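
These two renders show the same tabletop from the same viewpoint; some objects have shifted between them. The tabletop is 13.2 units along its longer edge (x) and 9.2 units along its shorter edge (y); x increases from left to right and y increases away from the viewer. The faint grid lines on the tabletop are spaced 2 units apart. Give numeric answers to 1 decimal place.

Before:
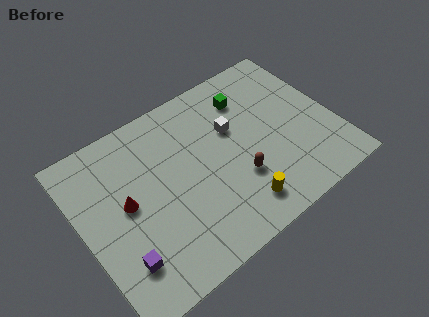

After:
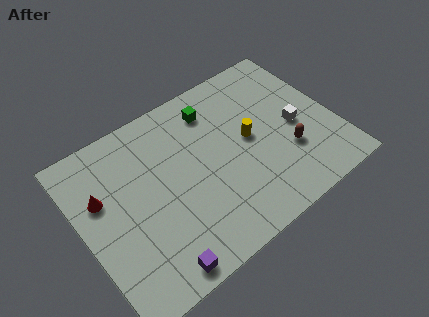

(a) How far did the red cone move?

1.5

The red cone moved from about (2.3, 4.9) to (1.2, 5.9), a distance of √(1.1² + 1.0²) ≈ 1.5.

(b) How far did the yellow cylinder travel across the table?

3.5

The yellow cylinder was near (7.5, 1.6) before and (8.8, 4.8) after, so it travelled √(1.3² + 3.2²) ≈ 3.5 units.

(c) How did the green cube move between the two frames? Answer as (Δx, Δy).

(-1.8, 0.3)

The green cube started near (9.2, 7.1) and ended near (7.4, 7.4).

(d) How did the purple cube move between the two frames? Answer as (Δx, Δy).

(1.5, -1.3)

The purple cube started near (1.5, 2.2) and ended near (3.0, 0.9).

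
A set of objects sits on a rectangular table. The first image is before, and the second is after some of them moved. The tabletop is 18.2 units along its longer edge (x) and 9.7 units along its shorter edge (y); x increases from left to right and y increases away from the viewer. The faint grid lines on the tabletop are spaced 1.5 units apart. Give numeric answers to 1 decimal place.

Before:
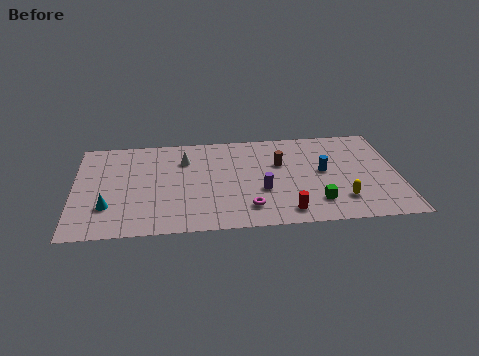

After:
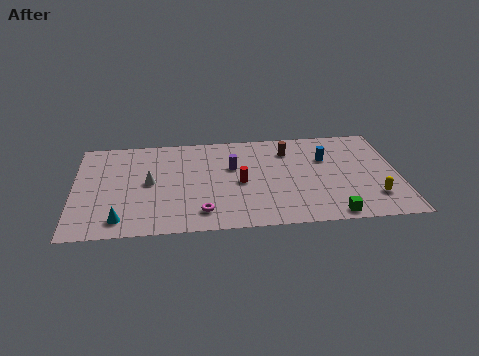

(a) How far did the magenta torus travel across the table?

2.6

The magenta torus moved from about (9.7, 2.0) to (7.1, 1.8), a distance of √(2.6² + 0.2²) ≈ 2.6.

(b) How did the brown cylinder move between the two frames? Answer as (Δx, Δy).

(0.5, 1.3)

The brown cylinder was at about (11.6, 6.2) and moved to about (12.1, 7.5).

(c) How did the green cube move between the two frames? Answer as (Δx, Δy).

(0.8, -1.3)

The green cube started near (13.5, 2.2) and ended near (14.3, 0.9).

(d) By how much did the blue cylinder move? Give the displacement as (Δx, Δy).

(0.2, 1.3)

The blue cylinder started near (14.0, 5.2) and ended near (14.2, 6.5).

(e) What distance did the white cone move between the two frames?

2.9

The white cone moved from about (6.2, 7.1) to (4.2, 5.0), a distance of √(2.0² + 2.1²) ≈ 2.9.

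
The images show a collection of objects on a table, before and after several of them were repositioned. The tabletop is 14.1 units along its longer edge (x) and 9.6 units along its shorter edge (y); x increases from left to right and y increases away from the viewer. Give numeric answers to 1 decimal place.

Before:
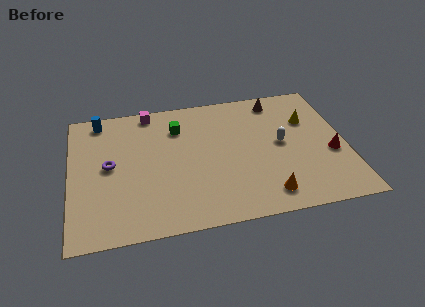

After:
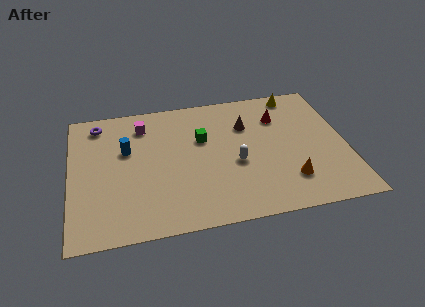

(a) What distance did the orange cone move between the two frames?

1.4

The orange cone moved from about (9.8, 1.5) to (11.0, 2.3), a distance of √(1.2² + 0.8²) ≈ 1.4.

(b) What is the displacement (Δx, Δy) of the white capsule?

(-2.4, -1.0)

The white capsule was at about (10.8, 5.0) and moved to about (8.4, 4.0).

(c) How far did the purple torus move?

3.2

The purple torus was near (2.0, 5.0) before and (1.5, 8.2) after, so it travelled √(0.5² + 3.2²) ≈ 3.2 units.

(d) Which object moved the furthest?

the red cone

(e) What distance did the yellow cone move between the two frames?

2.2

From (12.3, 6.5) to (11.8, 8.6), the yellow cone covered √(0.5² + 2.1²) ≈ 2.2 units.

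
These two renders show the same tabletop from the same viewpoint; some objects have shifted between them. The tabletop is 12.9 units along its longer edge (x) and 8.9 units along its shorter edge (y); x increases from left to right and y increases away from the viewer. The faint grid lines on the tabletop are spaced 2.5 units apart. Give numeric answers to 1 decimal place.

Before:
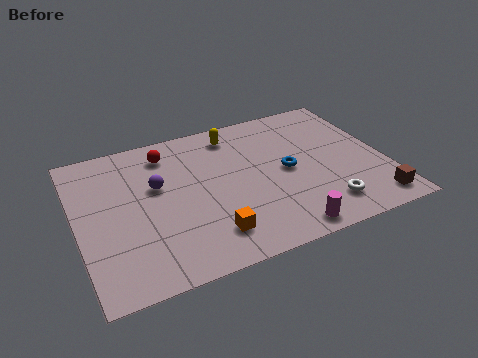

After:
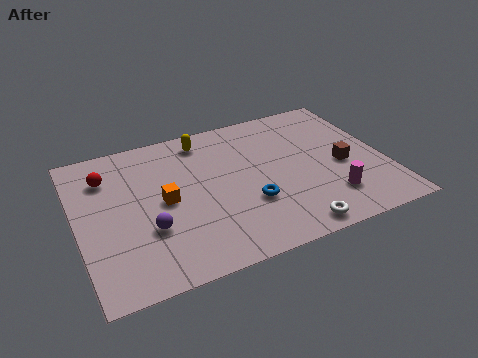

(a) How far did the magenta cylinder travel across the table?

2.4

From (8.2, 0.9) to (10.3, 2.1), the magenta cylinder covered √(2.1² + 1.2²) ≈ 2.4 units.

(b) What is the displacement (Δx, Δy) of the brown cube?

(-0.9, 2.7)

The brown cube was at about (12.0, 1.2) and moved to about (11.1, 3.9).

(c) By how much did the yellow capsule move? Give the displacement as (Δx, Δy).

(-1.3, 0.1)

The yellow capsule started near (6.9, 7.5) and ended near (5.6, 7.6).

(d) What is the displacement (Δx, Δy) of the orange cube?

(-1.6, 2.6)

From the two frames, the orange cube sits at roughly (5.2, 1.8) before and (3.6, 4.4) after.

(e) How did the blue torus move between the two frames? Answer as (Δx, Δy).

(-1.8, -1.4)

From the two frames, the blue torus sits at roughly (8.8, 4.4) before and (7.0, 3.0) after.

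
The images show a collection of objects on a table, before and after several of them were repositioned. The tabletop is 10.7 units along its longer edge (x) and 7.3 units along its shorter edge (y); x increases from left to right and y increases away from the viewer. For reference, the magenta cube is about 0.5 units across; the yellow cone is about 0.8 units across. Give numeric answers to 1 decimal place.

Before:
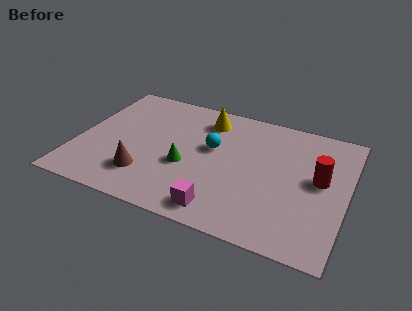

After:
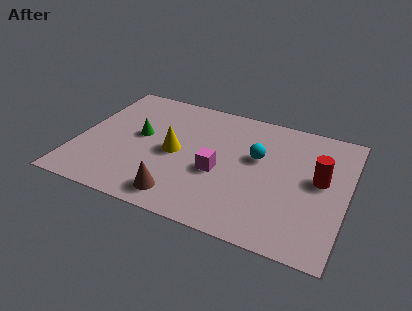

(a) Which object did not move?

the red cylinder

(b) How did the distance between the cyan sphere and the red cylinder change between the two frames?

-1.8

They were about 4.3 units apart before and 2.5 after — 1.8 units closer together.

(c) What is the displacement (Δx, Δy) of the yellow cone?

(-1.0, -2.4)

The yellow cone was at about (4.9, 5.9) and moved to about (3.9, 3.5).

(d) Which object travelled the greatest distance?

the yellow cone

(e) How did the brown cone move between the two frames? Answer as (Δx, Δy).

(1.5, -0.7)

The brown cone was at about (2.9, 1.8) and moved to about (4.4, 1.1).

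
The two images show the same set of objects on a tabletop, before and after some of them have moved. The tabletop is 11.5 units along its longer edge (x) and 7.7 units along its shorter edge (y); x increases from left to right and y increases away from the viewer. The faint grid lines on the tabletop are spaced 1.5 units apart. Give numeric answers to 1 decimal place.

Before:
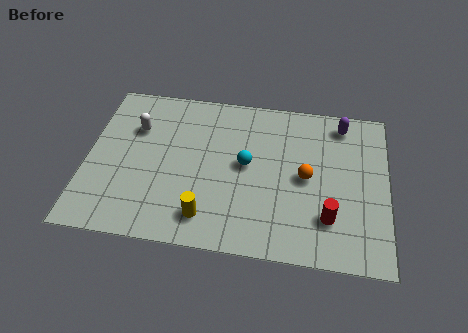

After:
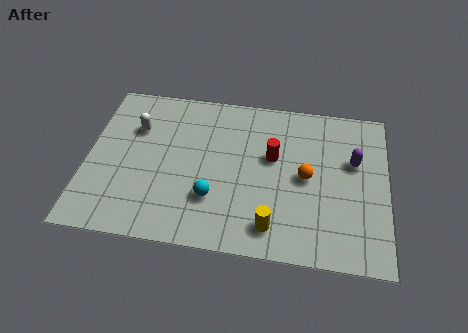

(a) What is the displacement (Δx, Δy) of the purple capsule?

(0.5, -1.8)

The purple capsule was at about (9.7, 6.6) and moved to about (10.2, 4.8).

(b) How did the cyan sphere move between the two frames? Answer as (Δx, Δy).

(-1.2, -1.8)

The cyan sphere was at about (6.1, 4.1) and moved to about (4.9, 2.3).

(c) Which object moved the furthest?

the red cylinder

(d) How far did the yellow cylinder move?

2.5

The yellow cylinder moved from about (4.7, 1.4) to (7.2, 1.3), a distance of √(2.5² + 0.1²) ≈ 2.5.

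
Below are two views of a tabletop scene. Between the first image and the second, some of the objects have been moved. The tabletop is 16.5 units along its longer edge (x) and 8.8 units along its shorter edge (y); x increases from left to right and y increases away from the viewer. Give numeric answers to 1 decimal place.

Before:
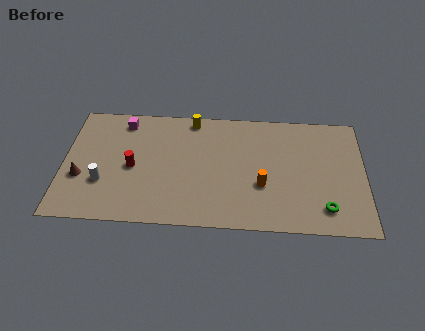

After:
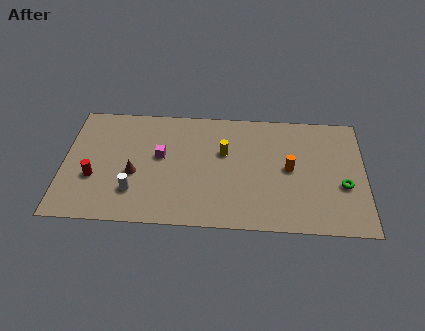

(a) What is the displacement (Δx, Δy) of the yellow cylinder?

(1.8, -2.4)

The yellow cylinder was at about (7.0, 7.9) and moved to about (8.8, 5.5).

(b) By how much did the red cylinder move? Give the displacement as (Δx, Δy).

(-2.1, -0.9)

The red cylinder was at about (3.8, 4.1) and moved to about (1.7, 3.2).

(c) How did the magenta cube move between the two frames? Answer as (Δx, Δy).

(2.1, -2.5)

The magenta cube was at about (3.2, 7.5) and moved to about (5.3, 5.0).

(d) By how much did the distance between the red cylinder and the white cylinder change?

+0.4

They were about 2.0 units apart before and 2.4 after — 0.4 units further apart.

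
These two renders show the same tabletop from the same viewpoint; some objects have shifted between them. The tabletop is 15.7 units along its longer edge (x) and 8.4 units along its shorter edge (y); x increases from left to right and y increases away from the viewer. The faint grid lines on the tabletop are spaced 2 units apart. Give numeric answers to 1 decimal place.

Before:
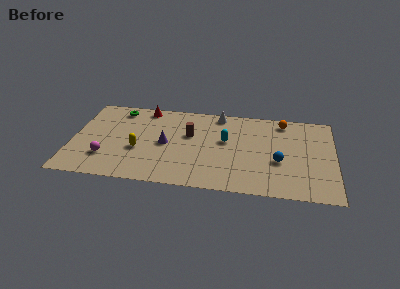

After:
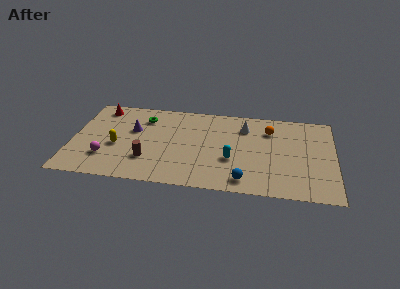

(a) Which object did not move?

the magenta sphere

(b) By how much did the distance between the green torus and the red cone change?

+1.2

They were about 1.6 units apart before and 2.8 after — 1.2 units further apart.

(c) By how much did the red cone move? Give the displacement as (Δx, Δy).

(-2.7, -0.3)

The red cone was at about (4.2, 7.5) and moved to about (1.5, 7.2).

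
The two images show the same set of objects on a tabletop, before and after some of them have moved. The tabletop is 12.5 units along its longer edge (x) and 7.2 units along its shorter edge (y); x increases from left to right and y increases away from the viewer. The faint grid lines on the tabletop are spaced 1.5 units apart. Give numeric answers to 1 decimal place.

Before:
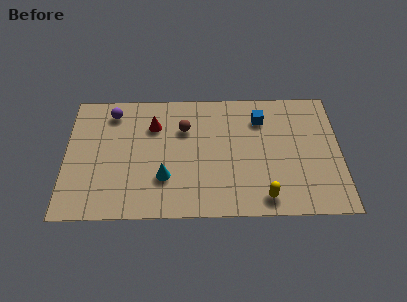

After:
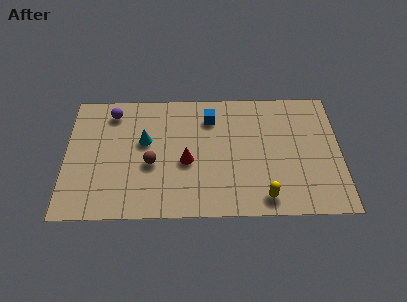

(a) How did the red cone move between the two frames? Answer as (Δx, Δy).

(1.5, -2.1)

The red cone started near (4.0, 5.2) and ended near (5.5, 3.1).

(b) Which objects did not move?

the yellow capsule and the purple sphere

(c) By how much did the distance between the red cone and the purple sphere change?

+2.4

Before: roughly 2.1 units apart; after: 4.5. That's 2.4 units further apart.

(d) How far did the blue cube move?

2.3

From (8.9, 5.5) to (6.6, 5.6), the blue cube covered √(2.3² + 0.1²) ≈ 2.3 units.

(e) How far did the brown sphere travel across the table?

2.5

The brown sphere moved from about (5.4, 5.0) to (3.9, 3.0), a distance of √(1.5² + 2.0²) ≈ 2.5.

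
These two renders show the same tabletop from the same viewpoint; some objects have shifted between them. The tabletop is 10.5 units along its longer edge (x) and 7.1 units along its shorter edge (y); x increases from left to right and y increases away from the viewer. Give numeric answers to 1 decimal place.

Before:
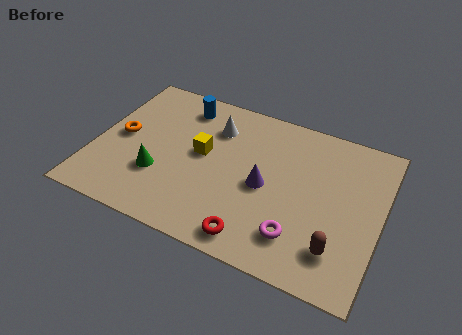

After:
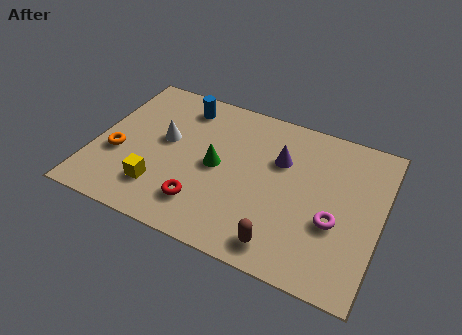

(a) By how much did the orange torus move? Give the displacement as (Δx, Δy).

(0.0, -0.9)

The orange torus was at about (0.9, 3.6) and moved to about (0.9, 2.7).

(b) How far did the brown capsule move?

2.0

From (9.1, 1.6) to (7.2, 1.0), the brown capsule covered √(1.9² + 0.6²) ≈ 2.0 units.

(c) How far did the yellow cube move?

2.6

The yellow cube moved from about (3.9, 3.9) to (2.6, 1.7), a distance of √(1.3² + 2.2²) ≈ 2.6.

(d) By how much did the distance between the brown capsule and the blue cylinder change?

-1.0

The distance was about 7.5 in the first image and 6.5 in the second, so they moved 1.0 units closer together.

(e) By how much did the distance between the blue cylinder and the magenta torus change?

+0.4

Before: roughly 6.4 units apart; after: 6.8. That's 0.4 units further apart.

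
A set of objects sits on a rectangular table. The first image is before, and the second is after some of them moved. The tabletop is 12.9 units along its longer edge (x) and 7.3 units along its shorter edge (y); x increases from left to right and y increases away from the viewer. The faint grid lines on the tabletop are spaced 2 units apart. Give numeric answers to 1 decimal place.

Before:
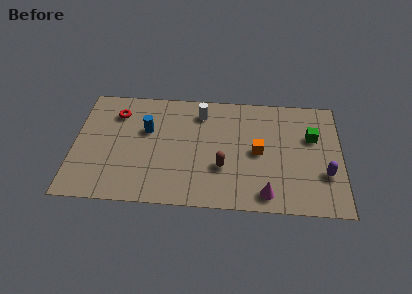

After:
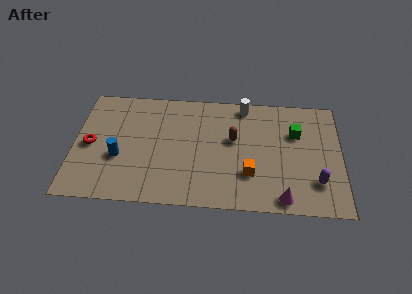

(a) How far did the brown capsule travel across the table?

1.9

The brown capsule moved from about (7.2, 2.5) to (7.7, 4.3), a distance of √(0.5² + 1.8²) ≈ 1.9.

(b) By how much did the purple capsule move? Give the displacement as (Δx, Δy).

(-0.4, -0.5)

The purple capsule started near (12.1, 2.4) and ended near (11.7, 1.9).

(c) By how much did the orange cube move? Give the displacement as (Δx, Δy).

(-0.4, -1.4)

The orange cube started near (8.9, 3.6) and ended near (8.5, 2.2).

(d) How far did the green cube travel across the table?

0.8

The green cube was near (11.5, 4.7) before and (10.7, 4.9) after, so it travelled √(0.8² + 0.2²) ≈ 0.8 units.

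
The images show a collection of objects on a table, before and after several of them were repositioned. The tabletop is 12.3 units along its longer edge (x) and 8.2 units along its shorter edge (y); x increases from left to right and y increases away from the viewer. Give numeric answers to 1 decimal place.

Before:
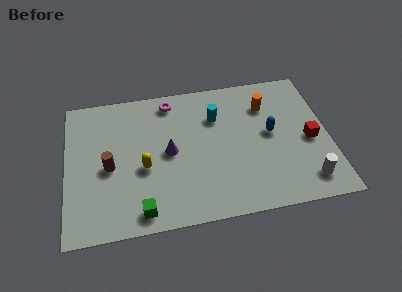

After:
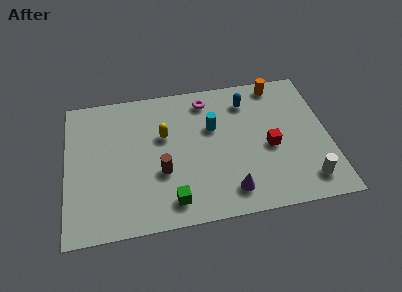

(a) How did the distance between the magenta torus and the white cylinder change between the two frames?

-1.3

They were about 8.3 units apart before and 7.0 after — 1.3 units closer together.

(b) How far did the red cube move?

1.9

From (11.4, 3.7) to (9.5, 3.6), the red cube covered √(1.9² + 0.1²) ≈ 1.9 units.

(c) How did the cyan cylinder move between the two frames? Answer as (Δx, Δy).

(-0.2, -0.6)

The cyan cylinder started near (7.1, 5.8) and ended near (6.9, 5.2).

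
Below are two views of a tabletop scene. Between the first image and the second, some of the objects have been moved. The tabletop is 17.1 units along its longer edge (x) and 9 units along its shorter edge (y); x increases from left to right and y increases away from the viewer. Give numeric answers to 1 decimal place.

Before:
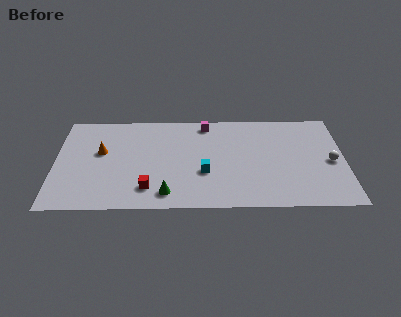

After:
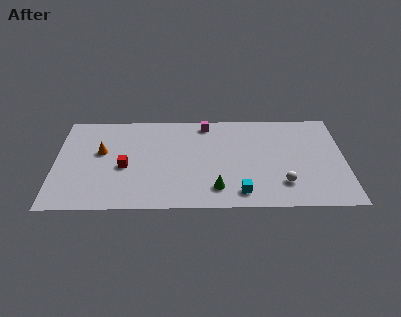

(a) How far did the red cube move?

2.4

The red cube moved from about (5.5, 1.9) to (4.1, 3.9), a distance of √(1.4² + 2.0²) ≈ 2.4.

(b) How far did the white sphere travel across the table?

3.5

The white sphere moved from about (16.3, 4.2) to (13.4, 2.2), a distance of √(2.9² + 2.0²) ≈ 3.5.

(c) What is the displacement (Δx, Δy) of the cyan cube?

(2.1, -1.9)

From the two frames, the cyan cube sits at roughly (8.8, 3.3) before and (10.9, 1.4) after.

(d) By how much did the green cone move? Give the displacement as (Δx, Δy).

(2.9, 0.4)

The green cone was at about (6.6, 1.4) and moved to about (9.5, 1.8).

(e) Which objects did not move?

the magenta cube and the orange cone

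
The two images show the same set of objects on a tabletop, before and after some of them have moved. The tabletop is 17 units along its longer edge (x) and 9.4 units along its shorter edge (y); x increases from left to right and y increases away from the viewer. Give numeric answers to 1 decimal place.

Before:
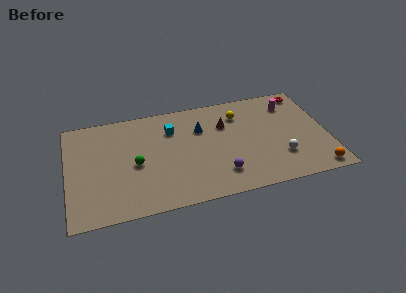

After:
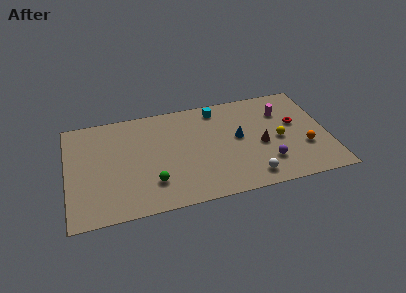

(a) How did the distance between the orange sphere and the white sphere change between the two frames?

+1.3

Before: roughly 2.8 units apart; after: 4.1. That's 1.3 units further apart.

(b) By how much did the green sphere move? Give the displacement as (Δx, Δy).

(1.0, -1.9)

The green sphere was at about (4.4, 4.3) and moved to about (5.4, 2.4).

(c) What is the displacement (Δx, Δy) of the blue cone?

(2.4, -1.4)

The blue cone was at about (8.8, 6.5) and moved to about (11.2, 5.1).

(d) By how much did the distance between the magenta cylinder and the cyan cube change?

-3.5

Before: roughly 7.9 units apart; after: 4.4. That's 3.5 units closer together.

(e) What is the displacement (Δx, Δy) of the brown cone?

(2.2, -2.4)

The brown cone was at about (10.4, 6.5) and moved to about (12.6, 4.1).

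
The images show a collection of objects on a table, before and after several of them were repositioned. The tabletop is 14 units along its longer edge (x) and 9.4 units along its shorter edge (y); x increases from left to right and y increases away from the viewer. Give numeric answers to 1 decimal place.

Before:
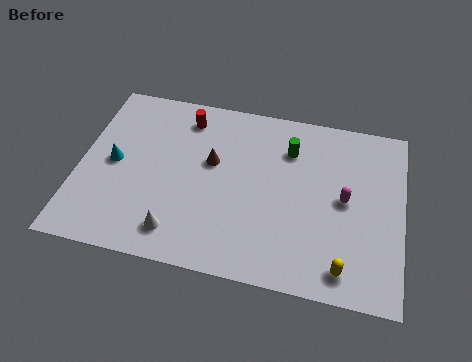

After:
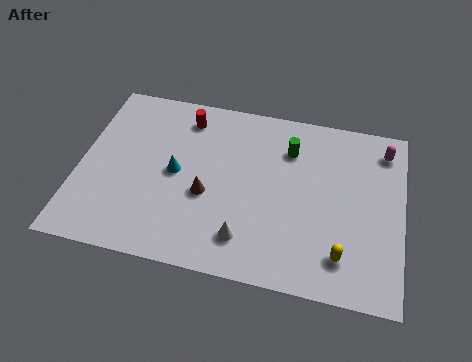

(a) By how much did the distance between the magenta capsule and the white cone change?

+0.5

Before: roughly 7.7 units apart; after: 8.2. That's 0.5 units further apart.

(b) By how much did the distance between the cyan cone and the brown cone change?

-2.6

They were about 4.3 units apart before and 1.7 after — 2.6 units closer together.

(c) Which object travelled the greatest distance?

the magenta capsule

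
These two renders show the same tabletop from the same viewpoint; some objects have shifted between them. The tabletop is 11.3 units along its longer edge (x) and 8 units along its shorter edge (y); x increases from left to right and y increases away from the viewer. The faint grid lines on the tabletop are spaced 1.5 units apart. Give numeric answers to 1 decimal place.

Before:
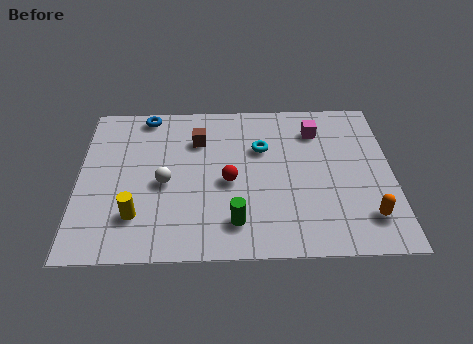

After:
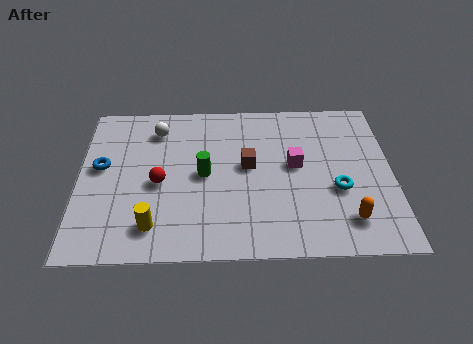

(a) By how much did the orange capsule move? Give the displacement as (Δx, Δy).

(-0.7, -0.1)

The orange capsule was at about (10.3, 1.7) and moved to about (9.6, 1.6).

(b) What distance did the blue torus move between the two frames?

3.1

The blue torus moved from about (2.4, 7.2) to (0.8, 4.5), a distance of √(1.6² + 2.7²) ≈ 3.1.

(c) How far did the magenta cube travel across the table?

2.0

The magenta cube was near (8.6, 6.2) before and (7.8, 4.4) after, so it travelled √(0.8² + 1.8²) ≈ 2.0 units.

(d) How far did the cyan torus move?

3.5

From (6.6, 5.3) to (9.3, 3.1), the cyan torus covered √(2.7² + 2.2²) ≈ 3.5 units.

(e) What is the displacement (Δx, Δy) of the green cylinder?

(-1.1, 2.4)

The green cylinder was at about (5.6, 1.6) and moved to about (4.5, 4.0).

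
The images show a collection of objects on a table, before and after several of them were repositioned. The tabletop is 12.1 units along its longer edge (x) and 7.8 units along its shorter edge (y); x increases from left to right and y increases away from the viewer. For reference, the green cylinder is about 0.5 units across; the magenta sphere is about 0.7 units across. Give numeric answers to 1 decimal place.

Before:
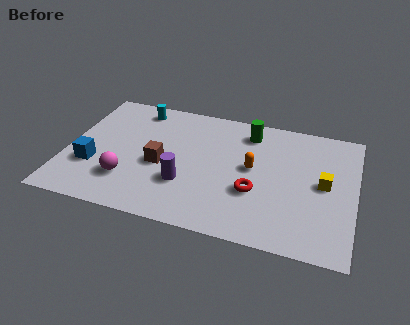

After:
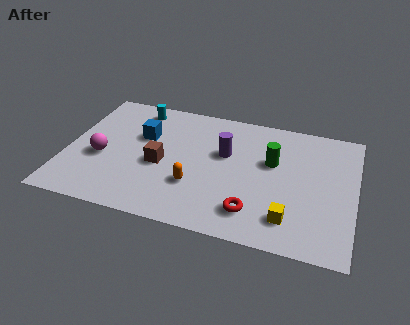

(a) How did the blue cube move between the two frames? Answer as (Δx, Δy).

(1.9, 2.4)

The blue cube was at about (1.2, 2.6) and moved to about (3.1, 5.0).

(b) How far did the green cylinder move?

1.9

The green cylinder moved from about (7.5, 6.4) to (8.6, 4.8), a distance of √(1.1² + 1.6²) ≈ 1.9.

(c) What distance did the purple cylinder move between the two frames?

2.7

The purple cylinder was near (5.1, 2.5) before and (6.6, 4.8) after, so it travelled √(1.5² + 2.3²) ≈ 2.7 units.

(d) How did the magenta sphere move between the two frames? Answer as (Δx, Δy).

(-1.2, 1.1)

From the two frames, the magenta sphere sits at roughly (2.7, 2.1) before and (1.5, 3.2) after.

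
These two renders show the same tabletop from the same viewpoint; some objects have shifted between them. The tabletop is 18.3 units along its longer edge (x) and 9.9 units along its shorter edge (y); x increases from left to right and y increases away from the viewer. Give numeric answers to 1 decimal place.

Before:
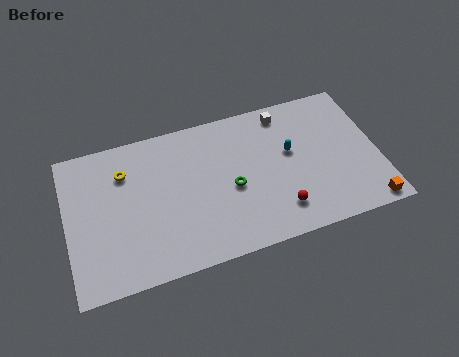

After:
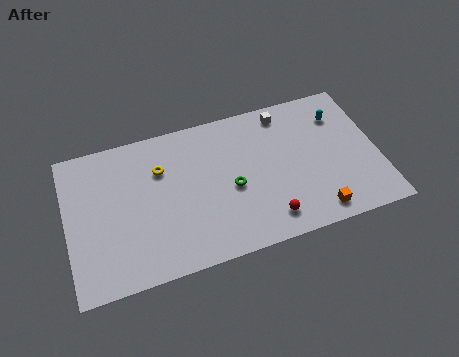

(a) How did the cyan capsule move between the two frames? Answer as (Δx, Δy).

(3.1, 1.7)

The cyan capsule was at about (13.2, 5.8) and moved to about (16.3, 7.5).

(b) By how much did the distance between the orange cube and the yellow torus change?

-4.9

Before: roughly 15.2 units apart; after: 10.3. That's 4.9 units closer together.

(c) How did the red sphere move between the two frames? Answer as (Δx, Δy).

(-0.7, -0.4)

The red sphere started near (12.2, 2.1) and ended near (11.5, 1.7).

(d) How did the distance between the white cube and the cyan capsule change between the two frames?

+0.6

The distance was about 2.8 in the first image and 3.4 in the second, so they moved 0.6 units further apart.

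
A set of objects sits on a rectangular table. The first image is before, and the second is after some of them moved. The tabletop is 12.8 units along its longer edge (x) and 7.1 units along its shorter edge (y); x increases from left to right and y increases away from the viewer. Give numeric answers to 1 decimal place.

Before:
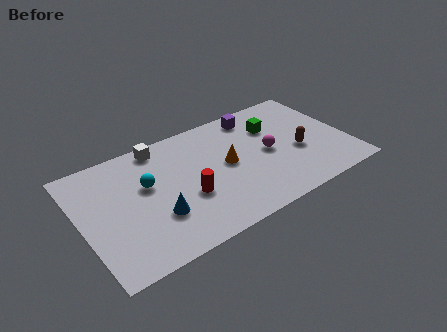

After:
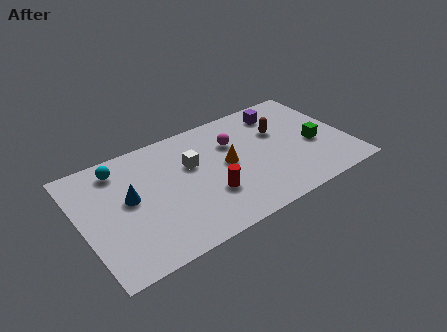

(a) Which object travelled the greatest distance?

the green cube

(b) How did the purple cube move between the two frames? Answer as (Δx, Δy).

(1.2, -0.3)

The purple cube started near (8.8, 6.1) and ended near (10.0, 5.8).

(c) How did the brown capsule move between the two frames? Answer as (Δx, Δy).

(-0.7, 1.7)

The brown capsule started near (10.4, 2.9) and ended near (9.7, 4.6).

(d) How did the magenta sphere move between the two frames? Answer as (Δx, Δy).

(-1.5, 1.4)

From the two frames, the magenta sphere sits at roughly (9.0, 3.5) before and (7.5, 4.9) after.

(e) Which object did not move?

the orange cone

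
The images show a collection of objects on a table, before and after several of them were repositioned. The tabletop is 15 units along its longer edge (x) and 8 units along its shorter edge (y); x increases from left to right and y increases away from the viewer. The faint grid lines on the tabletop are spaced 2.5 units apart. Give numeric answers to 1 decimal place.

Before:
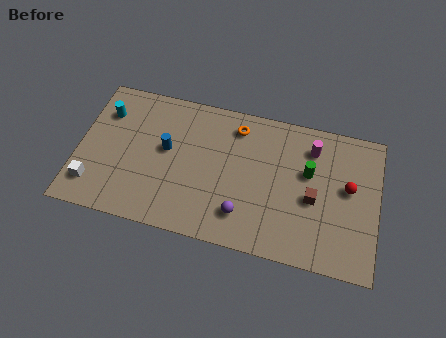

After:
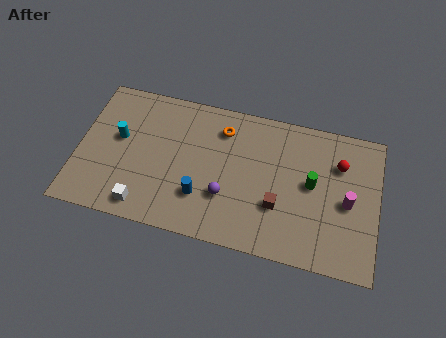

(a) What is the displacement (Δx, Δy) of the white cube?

(2.6, -0.6)

From the two frames, the white cube sits at roughly (0.9, 1.7) before and (3.5, 1.1) after.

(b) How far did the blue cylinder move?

2.9

From (4.4, 4.5) to (6.3, 2.3), the blue cylinder covered √(1.9² + 2.2²) ≈ 2.9 units.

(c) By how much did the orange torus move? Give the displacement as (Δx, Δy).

(-0.7, -0.3)

The orange torus started near (7.8, 6.6) and ended near (7.1, 6.3).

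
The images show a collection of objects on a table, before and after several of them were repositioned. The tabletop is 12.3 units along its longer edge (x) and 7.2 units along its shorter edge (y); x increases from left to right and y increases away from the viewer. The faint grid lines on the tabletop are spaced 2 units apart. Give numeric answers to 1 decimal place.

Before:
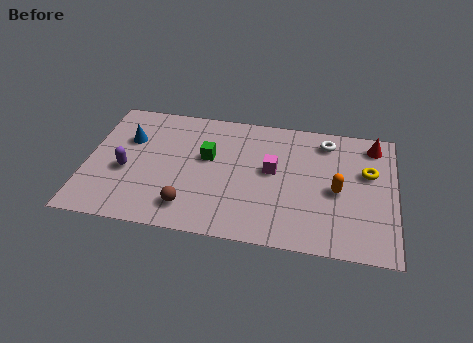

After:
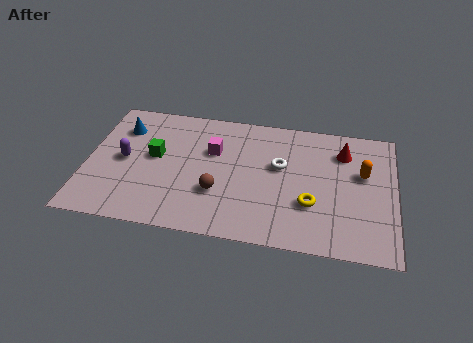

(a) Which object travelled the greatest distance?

the yellow torus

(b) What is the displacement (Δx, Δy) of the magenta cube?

(-2.4, 0.7)

From the two frames, the magenta cube sits at roughly (7.4, 4.0) before and (5.0, 4.7) after.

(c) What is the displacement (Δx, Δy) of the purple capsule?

(-0.1, 0.6)

The purple capsule was at about (1.6, 3.0) and moved to about (1.5, 3.6).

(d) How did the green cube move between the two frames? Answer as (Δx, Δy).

(-2.1, -0.3)

The green cube was at about (4.8, 4.3) and moved to about (2.7, 4.0).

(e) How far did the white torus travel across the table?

2.5

The white torus moved from about (9.5, 6.0) to (7.7, 4.3), a distance of √(1.8² + 1.7²) ≈ 2.5.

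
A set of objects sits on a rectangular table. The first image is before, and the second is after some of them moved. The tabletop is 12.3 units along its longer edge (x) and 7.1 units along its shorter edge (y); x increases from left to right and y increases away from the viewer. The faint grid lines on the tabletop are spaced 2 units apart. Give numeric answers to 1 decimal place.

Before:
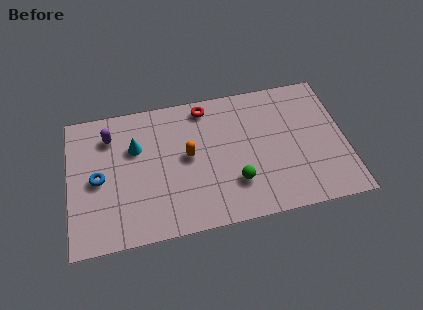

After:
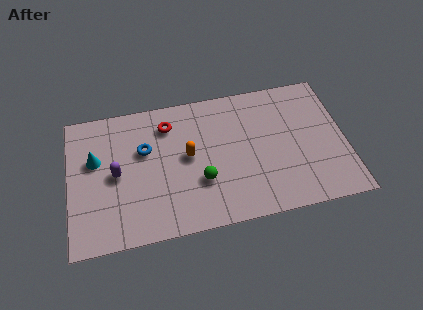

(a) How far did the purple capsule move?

2.0

The purple capsule moved from about (1.9, 5.5) to (2.1, 3.5), a distance of √(0.2² + 2.0²) ≈ 2.0.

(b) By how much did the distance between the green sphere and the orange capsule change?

-1.2

Before: roughly 2.7 units apart; after: 1.5. That's 1.2 units closer together.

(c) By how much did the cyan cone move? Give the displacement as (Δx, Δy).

(-1.8, -0.3)

From the two frames, the cyan cone sits at roughly (3.0, 4.7) before and (1.2, 4.4) after.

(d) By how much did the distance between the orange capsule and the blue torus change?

-2.0

They were about 4.0 units apart before and 2.0 after — 2.0 units closer together.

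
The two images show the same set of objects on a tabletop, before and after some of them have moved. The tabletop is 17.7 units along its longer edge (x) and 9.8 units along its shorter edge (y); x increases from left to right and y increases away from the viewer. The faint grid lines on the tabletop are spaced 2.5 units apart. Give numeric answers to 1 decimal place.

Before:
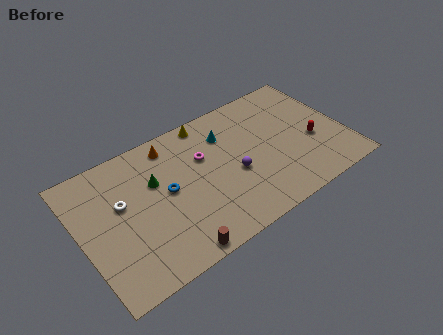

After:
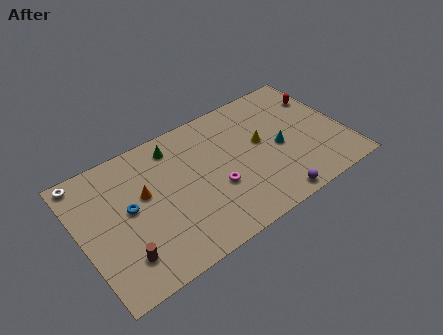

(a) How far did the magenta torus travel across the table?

2.7

The magenta torus moved from about (8.4, 6.4) to (8.8, 3.7), a distance of √(0.4² + 2.7²) ≈ 2.7.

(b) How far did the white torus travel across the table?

3.6

The white torus moved from about (2.8, 5.9) to (0.8, 8.9), a distance of √(2.0² + 3.0²) ≈ 3.6.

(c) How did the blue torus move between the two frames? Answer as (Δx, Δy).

(-2.5, 0.1)

The blue torus started near (5.7, 5.2) and ended near (3.2, 5.3).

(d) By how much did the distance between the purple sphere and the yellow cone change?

-0.3

Before: roughly 4.9 units apart; after: 4.6. That's 0.3 units closer together.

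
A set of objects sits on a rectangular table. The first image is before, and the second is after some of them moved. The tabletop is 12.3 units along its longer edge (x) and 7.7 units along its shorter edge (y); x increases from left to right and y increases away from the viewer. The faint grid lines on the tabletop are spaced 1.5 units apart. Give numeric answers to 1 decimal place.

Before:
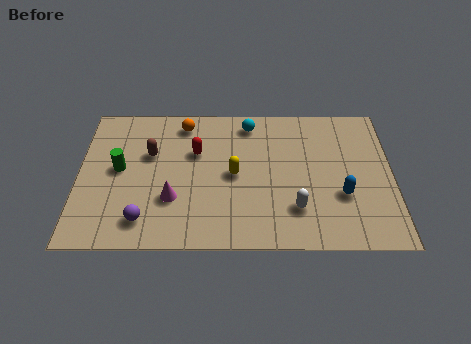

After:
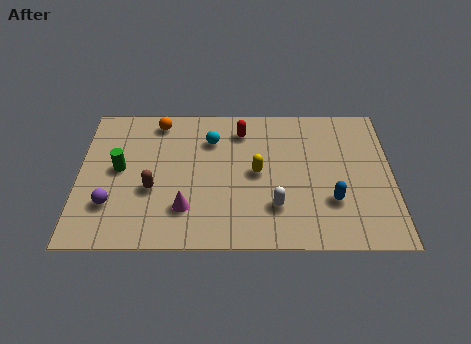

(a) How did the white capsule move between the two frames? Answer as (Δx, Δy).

(-0.8, 0.1)

The white capsule started near (8.5, 2.0) and ended near (7.7, 2.1).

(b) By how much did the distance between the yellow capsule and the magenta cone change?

+0.7

They were about 2.7 units apart before and 3.4 after — 0.7 units further apart.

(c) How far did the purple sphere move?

1.5

The purple sphere was near (2.6, 1.4) before and (1.3, 2.2) after, so it travelled √(1.3² + 0.8²) ≈ 1.5 units.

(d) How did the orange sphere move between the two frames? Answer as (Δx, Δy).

(-1.0, 0.1)

The orange sphere started near (4.1, 6.6) and ended near (3.1, 6.7).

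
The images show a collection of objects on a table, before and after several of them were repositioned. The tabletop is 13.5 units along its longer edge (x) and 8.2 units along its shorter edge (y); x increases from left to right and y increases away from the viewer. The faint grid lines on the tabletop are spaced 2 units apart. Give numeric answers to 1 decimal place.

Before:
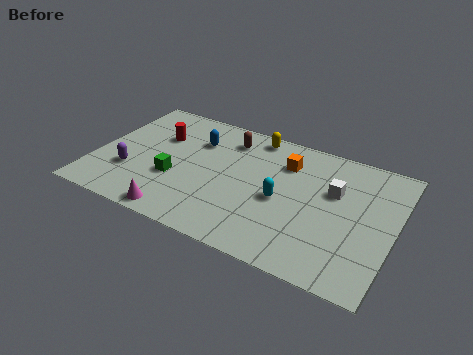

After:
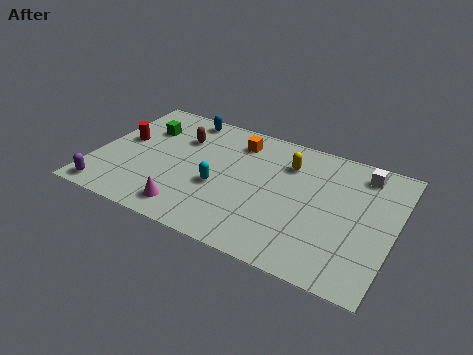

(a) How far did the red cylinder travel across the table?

1.7

The red cylinder moved from about (2.6, 5.5) to (1.1, 4.6), a distance of √(1.5² + 0.9²) ≈ 1.7.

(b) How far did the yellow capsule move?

2.1

The yellow capsule was near (6.8, 7.3) before and (8.5, 6.1) after, so it travelled √(1.7² + 1.2²) ≈ 2.1 units.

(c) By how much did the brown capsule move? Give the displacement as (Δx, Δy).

(-2.1, -0.8)

The brown capsule started near (5.7, 6.6) and ended near (3.6, 5.8).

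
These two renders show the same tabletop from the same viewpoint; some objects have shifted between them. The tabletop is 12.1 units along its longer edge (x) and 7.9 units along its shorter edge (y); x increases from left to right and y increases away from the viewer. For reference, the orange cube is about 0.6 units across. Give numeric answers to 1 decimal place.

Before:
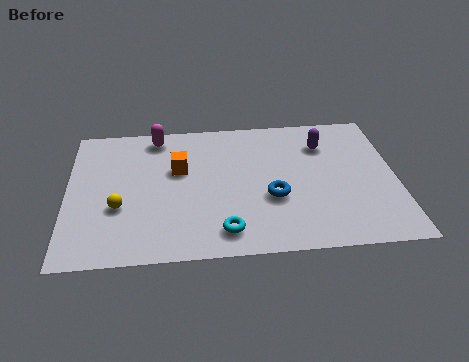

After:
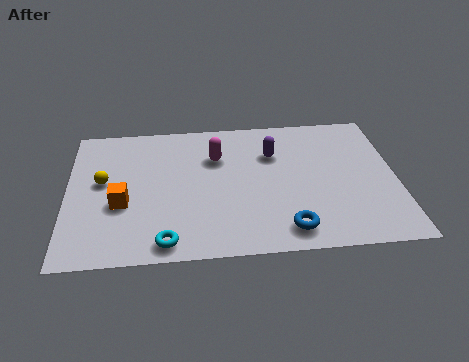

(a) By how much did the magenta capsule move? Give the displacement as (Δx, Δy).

(2.2, -1.4)

From the two frames, the magenta capsule sits at roughly (3.3, 6.9) before and (5.5, 5.5) after.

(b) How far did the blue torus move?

1.9

The blue torus moved from about (7.5, 3.0) to (8.0, 1.2), a distance of √(0.5² + 1.8²) ≈ 1.9.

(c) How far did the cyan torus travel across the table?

2.1

The cyan torus was near (5.7, 1.3) before and (3.6, 0.9) after, so it travelled √(2.1² + 0.4²) ≈ 2.1 units.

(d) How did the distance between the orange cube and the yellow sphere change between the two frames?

-1.5

They were about 3.0 units apart before and 1.5 after — 1.5 units closer together.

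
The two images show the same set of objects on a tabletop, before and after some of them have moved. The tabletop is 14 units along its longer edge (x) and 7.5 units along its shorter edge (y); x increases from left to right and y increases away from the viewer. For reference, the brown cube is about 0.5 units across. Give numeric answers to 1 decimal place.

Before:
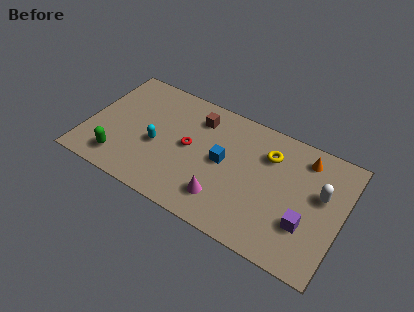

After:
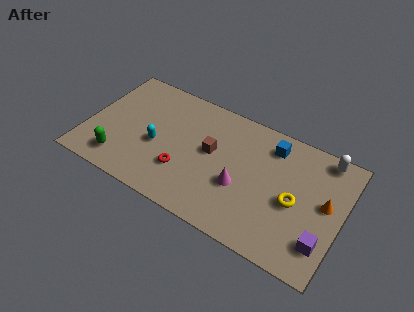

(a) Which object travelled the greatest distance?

the blue cube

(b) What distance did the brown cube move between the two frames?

2.0

From (5.8, 5.9) to (6.8, 4.2), the brown cube covered √(1.0² + 1.7²) ≈ 2.0 units.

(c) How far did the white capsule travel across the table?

2.2

From (12.8, 4.5) to (12.7, 6.7), the white capsule covered √(0.1² + 2.2²) ≈ 2.2 units.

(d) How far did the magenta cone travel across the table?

1.4

From (7.8, 1.7) to (8.6, 2.9), the magenta cone covered √(0.8² + 1.2²) ≈ 1.4 units.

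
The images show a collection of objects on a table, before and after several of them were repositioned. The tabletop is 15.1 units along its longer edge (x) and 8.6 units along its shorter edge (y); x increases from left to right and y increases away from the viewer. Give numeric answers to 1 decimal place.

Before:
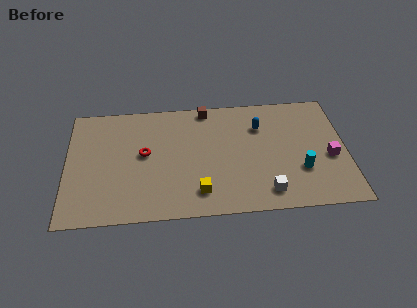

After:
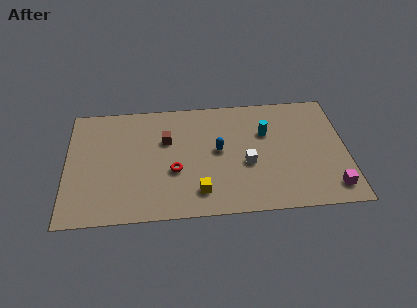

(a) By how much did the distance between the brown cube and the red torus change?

-2.3

Before: roughly 4.6 units apart; after: 2.3. That's 2.3 units closer together.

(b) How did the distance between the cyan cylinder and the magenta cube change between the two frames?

+3.7

The distance was about 1.8 in the first image and 5.5 in the second, so they moved 3.7 units further apart.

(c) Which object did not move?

the yellow cube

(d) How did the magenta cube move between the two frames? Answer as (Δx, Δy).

(0.0, -2.2)

The magenta cube started near (14.2, 3.6) and ended near (14.2, 1.4).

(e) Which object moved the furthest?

the cyan cylinder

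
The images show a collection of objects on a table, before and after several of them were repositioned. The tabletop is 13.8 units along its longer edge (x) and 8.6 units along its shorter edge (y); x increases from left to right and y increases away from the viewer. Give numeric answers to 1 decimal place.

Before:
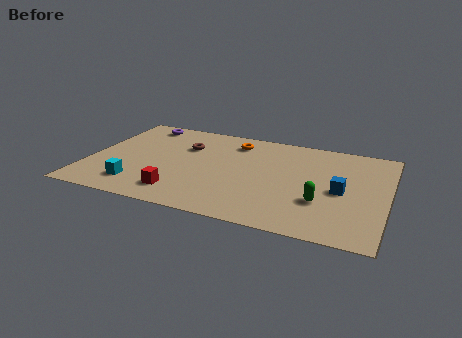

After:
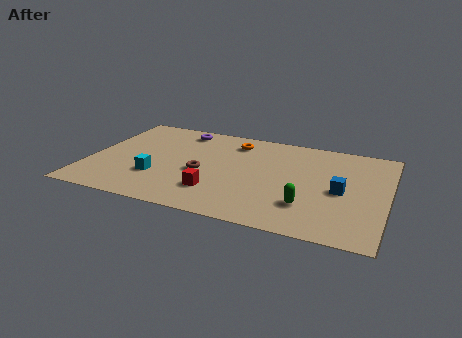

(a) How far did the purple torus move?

1.9

From (2.0, 7.5) to (3.9, 7.4), the purple torus covered √(1.9² + 0.1²) ≈ 1.9 units.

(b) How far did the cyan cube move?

1.3

From (2.5, 1.7) to (3.3, 2.7), the cyan cube covered √(0.8² + 1.0²) ≈ 1.3 units.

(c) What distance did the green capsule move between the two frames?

0.8

The green capsule moved from about (10.9, 2.8) to (10.3, 2.3), a distance of √(0.6² + 0.5²) ≈ 0.8.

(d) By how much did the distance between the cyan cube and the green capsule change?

-1.5

Before: roughly 8.5 units apart; after: 7.0. That's 1.5 units closer together.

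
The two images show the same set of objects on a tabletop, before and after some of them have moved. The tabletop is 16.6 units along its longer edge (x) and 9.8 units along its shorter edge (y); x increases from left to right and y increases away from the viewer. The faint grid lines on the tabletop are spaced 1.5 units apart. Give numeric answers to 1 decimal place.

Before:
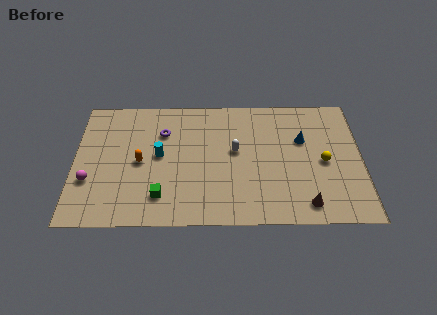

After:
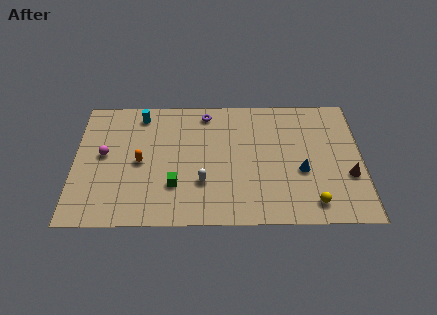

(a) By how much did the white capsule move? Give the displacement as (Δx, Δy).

(-1.9, -2.4)

The white capsule started near (9.3, 5.5) and ended near (7.4, 3.1).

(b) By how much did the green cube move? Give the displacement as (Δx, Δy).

(0.8, 0.8)

From the two frames, the green cube sits at roughly (5.0, 2.1) before and (5.8, 2.9) after.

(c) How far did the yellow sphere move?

3.2

The yellow sphere was near (14.4, 4.6) before and (13.7, 1.5) after, so it travelled √(0.7² + 3.1²) ≈ 3.2 units.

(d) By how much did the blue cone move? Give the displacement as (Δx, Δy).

(-0.1, -2.4)

From the two frames, the blue cone sits at roughly (13.2, 6.3) before and (13.1, 3.9) after.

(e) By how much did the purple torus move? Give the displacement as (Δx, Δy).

(2.5, 1.5)

The purple torus was at about (5.1, 7.0) and moved to about (7.6, 8.5).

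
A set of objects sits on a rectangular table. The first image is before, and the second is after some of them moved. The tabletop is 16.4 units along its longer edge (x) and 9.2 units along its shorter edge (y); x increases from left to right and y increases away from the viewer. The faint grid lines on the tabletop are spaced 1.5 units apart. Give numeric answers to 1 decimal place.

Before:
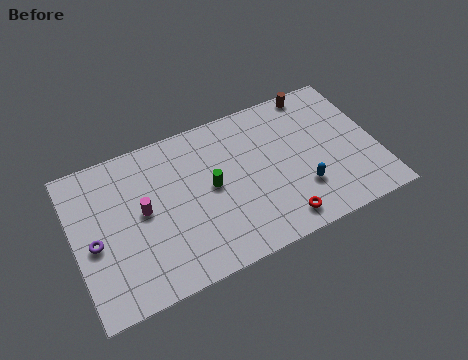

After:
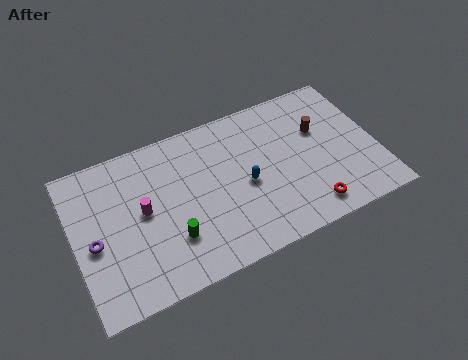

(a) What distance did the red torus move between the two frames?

1.6

The red torus moved from about (10.7, 1.3) to (12.3, 1.4), a distance of √(1.6² + 0.1²) ≈ 1.6.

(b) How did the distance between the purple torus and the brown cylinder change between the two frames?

-0.7

They were about 13.3 units apart before and 12.6 after — 0.7 units closer together.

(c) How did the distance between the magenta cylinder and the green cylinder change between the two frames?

-1.1

The distance was about 3.7 in the first image and 2.6 in the second, so they moved 1.1 units closer together.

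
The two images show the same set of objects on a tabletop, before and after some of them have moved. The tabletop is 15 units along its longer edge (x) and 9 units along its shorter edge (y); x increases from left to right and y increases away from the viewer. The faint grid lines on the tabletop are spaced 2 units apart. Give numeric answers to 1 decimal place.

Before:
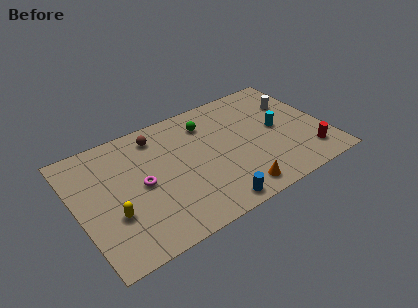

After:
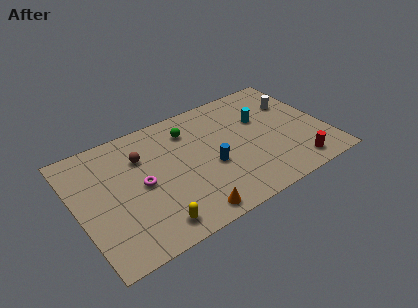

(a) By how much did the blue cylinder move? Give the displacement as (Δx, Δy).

(0.4, 2.8)

The blue cylinder was at about (7.5, 0.9) and moved to about (7.9, 3.7).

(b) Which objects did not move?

the magenta torus and the white cylinder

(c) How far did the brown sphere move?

1.6

The brown sphere moved from about (5.2, 7.5) to (4.1, 6.4), a distance of √(1.1² + 1.1²) ≈ 1.6.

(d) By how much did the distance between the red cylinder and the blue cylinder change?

-0.8

Before: roughly 6.2 units apart; after: 5.4. That's 0.8 units closer together.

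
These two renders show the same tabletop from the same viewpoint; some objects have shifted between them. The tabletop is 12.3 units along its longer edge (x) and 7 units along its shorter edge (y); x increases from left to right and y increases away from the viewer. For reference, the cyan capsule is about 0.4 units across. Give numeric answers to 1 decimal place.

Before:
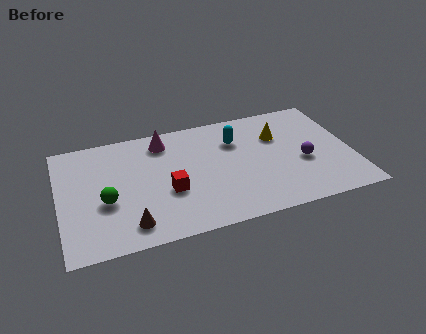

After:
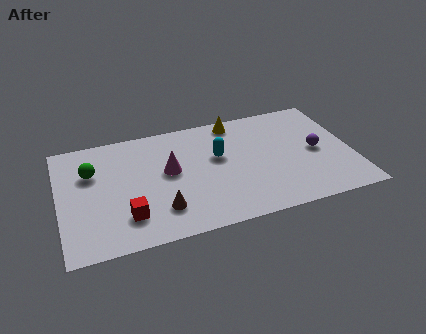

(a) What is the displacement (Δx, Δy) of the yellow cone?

(-1.7, 1.4)

The yellow cone was at about (9.3, 4.8) and moved to about (7.6, 6.2).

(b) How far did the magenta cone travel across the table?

1.9

The magenta cone was near (4.5, 5.8) before and (4.6, 3.9) after, so it travelled √(0.1² + 1.9²) ≈ 1.9 units.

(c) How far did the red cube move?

2.1

The red cube moved from about (4.5, 2.7) to (2.7, 1.7), a distance of √(1.8² + 1.0²) ≈ 2.1.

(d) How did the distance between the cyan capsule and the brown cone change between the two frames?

-2.4

Before: roughly 6.0 units apart; after: 3.6. That's 2.4 units closer together.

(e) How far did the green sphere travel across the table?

2.0

The green sphere was near (1.9, 2.8) before and (1.4, 4.7) after, so it travelled √(0.5² + 1.9²) ≈ 2.0 units.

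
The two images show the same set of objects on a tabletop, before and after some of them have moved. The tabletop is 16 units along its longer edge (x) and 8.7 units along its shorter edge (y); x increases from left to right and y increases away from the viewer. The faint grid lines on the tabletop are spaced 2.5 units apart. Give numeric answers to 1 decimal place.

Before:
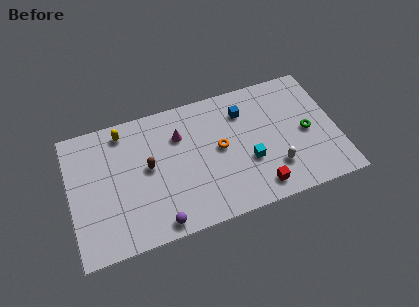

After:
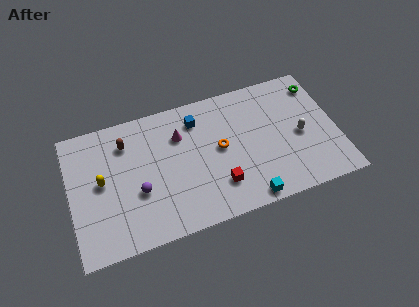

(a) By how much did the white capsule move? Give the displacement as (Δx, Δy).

(1.7, 1.7)

The white capsule started near (12.1, 2.3) and ended near (13.8, 4.0).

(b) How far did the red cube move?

2.5

The red cube moved from about (11.0, 1.3) to (8.7, 2.2), a distance of √(2.3² + 0.9²) ≈ 2.5.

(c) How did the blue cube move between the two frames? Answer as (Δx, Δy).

(-2.8, 0.3)

The blue cube started near (10.6, 6.6) and ended near (7.8, 6.9).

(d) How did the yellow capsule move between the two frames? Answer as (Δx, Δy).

(-1.5, -2.9)

The yellow capsule started near (3.4, 7.5) and ended near (1.9, 4.6).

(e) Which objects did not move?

the orange torus and the magenta cone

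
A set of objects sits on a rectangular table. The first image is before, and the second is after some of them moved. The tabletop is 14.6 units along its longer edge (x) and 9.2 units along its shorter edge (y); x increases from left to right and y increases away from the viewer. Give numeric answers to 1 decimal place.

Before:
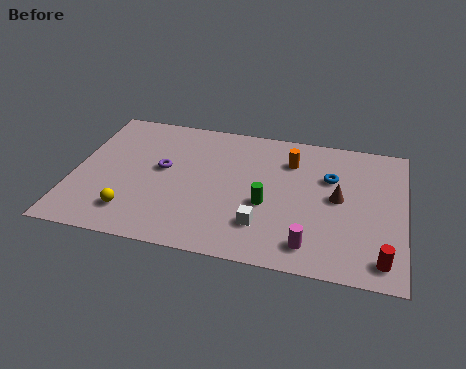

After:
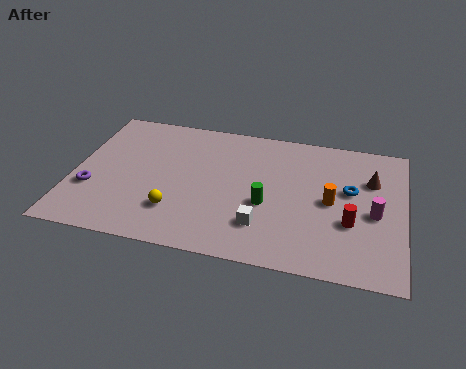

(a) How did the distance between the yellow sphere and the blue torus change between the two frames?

-1.4

The distance was about 9.5 in the first image and 8.1 in the second, so they moved 1.4 units closer together.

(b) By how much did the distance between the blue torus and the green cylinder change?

+0.4

They were about 3.6 units apart before and 4.0 after — 0.4 units further apart.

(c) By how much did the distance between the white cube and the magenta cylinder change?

+2.9

Before: roughly 2.2 units apart; after: 5.1. That's 2.9 units further apart.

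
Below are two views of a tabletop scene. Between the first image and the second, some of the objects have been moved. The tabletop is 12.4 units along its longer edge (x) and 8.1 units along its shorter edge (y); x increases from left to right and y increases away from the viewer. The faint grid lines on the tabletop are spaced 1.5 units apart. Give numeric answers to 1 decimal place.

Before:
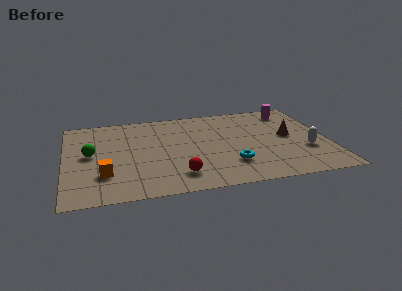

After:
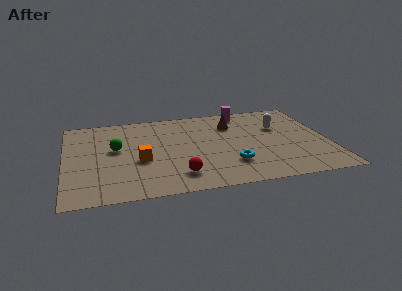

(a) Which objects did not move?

the red sphere and the cyan torus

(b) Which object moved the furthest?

the brown cone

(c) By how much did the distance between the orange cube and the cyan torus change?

-1.6

They were about 5.9 units apart before and 4.3 after — 1.6 units closer together.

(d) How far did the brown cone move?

3.1

The brown cone moved from about (10.6, 4.3) to (8.0, 6.0), a distance of √(2.6² + 1.7²) ≈ 3.1.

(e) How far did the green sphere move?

1.2

From (1.2, 4.3) to (2.4, 4.6), the green sphere covered √(1.2² + 0.3²) ≈ 1.2 units.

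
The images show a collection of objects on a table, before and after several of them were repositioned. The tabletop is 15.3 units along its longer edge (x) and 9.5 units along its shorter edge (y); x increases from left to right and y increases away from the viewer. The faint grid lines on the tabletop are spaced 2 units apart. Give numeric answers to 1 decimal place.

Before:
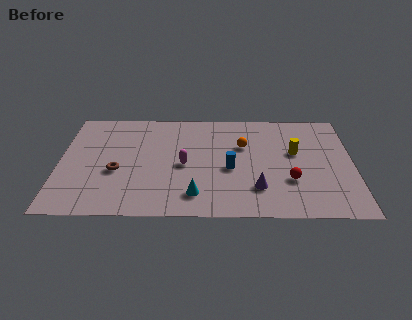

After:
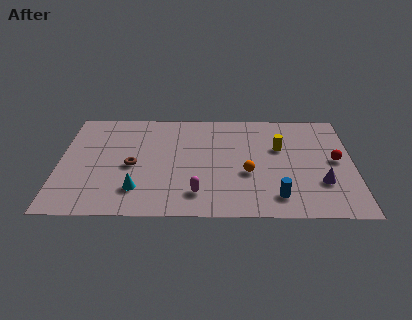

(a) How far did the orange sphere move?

2.5

The orange sphere moved from about (9.6, 6.2) to (9.8, 3.7), a distance of √(0.2² + 2.5²) ≈ 2.5.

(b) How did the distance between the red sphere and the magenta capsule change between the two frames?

+2.1

Before: roughly 5.7 units apart; after: 7.8. That's 2.1 units further apart.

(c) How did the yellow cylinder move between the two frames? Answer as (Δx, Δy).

(-0.8, 0.4)

From the two frames, the yellow cylinder sits at roughly (12.3, 5.6) before and (11.5, 6.0) after.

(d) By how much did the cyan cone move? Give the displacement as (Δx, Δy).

(-3.0, 0.4)

The cyan cone was at about (7.1, 1.8) and moved to about (4.1, 2.2).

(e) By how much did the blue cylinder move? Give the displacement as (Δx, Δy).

(2.4, -2.4)

The blue cylinder was at about (8.9, 4.1) and moved to about (11.3, 1.7).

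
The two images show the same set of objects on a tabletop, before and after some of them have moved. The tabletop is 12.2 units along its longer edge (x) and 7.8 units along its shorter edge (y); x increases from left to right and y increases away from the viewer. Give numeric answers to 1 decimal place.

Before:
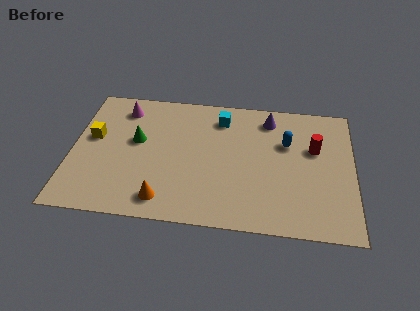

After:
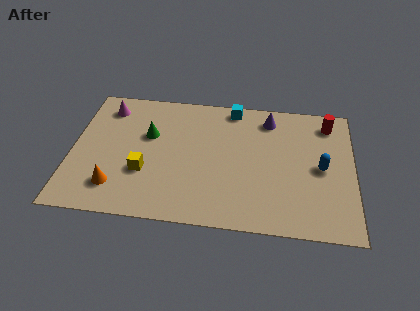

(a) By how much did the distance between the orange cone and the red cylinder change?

+2.9

The distance was about 7.4 in the first image and 10.3 in the second, so they moved 2.9 units further apart.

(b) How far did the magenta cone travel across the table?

0.7

The magenta cone was near (2.1, 6.4) before and (1.4, 6.4) after, so it travelled √(0.7² + 0.0²) ≈ 0.7 units.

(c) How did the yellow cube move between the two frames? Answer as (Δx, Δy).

(2.3, -1.8)

From the two frames, the yellow cube sits at roughly (0.9, 4.5) before and (3.2, 2.7) after.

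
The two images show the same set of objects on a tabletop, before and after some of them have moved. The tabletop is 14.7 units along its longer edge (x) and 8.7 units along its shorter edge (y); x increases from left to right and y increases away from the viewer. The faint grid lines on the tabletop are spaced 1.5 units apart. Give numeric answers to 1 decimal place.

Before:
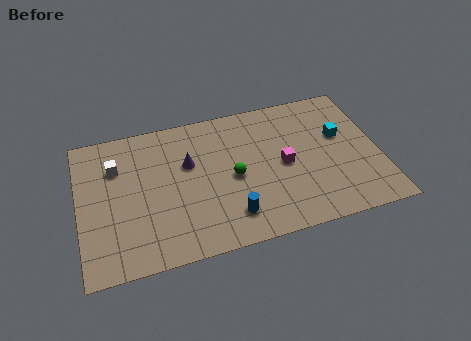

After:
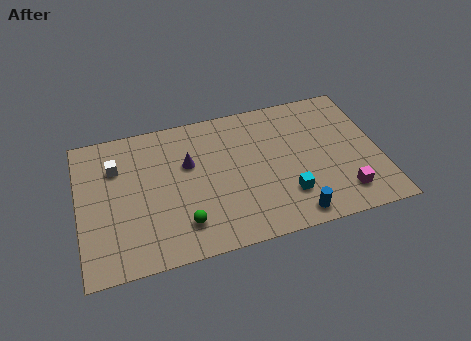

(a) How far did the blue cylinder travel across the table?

3.1

The blue cylinder moved from about (7.2, 1.8) to (10.2, 1.0), a distance of √(3.0² + 0.8²) ≈ 3.1.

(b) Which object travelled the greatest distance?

the cyan cube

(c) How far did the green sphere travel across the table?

3.4

The green sphere moved from about (7.5, 4.1) to (4.9, 1.9), a distance of √(2.6² + 2.2²) ≈ 3.4.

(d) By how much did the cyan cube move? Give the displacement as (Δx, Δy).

(-2.9, -3.0)

From the two frames, the cyan cube sits at roughly (12.9, 5.3) before and (10.0, 2.3) after.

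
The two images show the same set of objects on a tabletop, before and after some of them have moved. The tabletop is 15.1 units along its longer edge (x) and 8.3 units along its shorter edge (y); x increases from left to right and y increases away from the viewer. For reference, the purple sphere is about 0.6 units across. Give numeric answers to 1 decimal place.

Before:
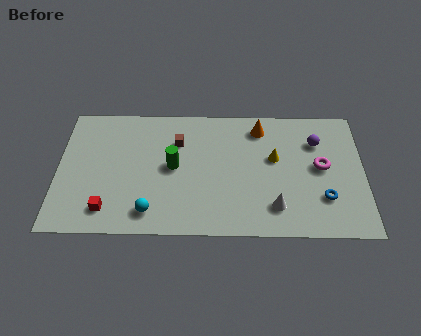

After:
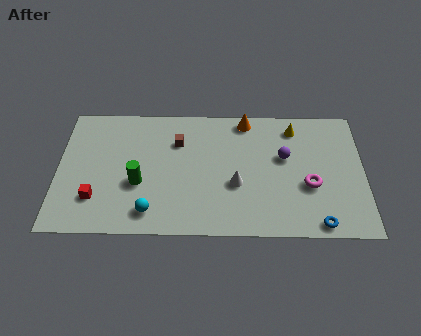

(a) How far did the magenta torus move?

1.3

The magenta torus moved from about (13.0, 4.4) to (12.4, 3.2), a distance of √(0.6² + 1.2²) ≈ 1.3.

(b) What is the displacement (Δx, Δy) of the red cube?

(-0.6, 0.7)

The red cube was at about (2.5, 1.5) and moved to about (1.9, 2.2).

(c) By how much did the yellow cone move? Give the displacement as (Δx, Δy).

(1.0, 2.0)

From the two frames, the yellow cone sits at roughly (10.7, 4.9) before and (11.7, 6.9) after.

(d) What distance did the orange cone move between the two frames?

0.9

The orange cone was near (10.0, 6.9) before and (9.3, 7.4) after, so it travelled √(0.7² + 0.5²) ≈ 0.9 units.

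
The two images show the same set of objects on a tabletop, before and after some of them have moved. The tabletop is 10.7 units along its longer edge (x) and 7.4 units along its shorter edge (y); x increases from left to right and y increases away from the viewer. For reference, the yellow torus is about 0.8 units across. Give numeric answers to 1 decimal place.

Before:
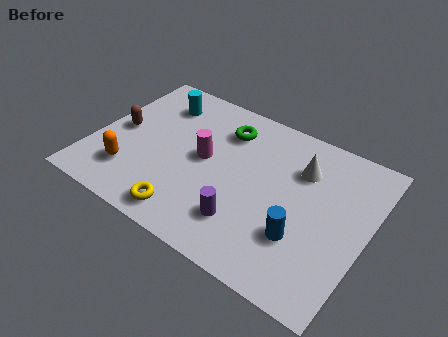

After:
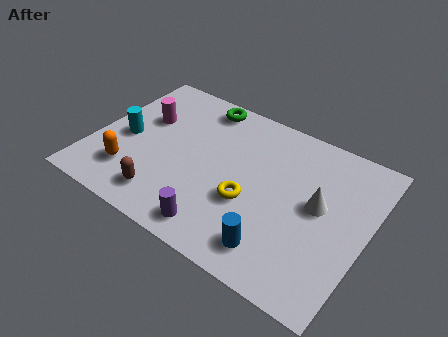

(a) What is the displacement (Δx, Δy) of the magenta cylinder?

(-2.6, 0.8)

The magenta cylinder was at about (4.3, 3.9) and moved to about (1.7, 4.7).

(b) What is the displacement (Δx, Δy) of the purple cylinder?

(-0.9, -0.8)

The purple cylinder was at about (6.3, 1.8) and moved to about (5.4, 1.0).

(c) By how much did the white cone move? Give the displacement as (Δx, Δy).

(0.9, -1.3)

The white cone was at about (7.9, 5.3) and moved to about (8.8, 4.0).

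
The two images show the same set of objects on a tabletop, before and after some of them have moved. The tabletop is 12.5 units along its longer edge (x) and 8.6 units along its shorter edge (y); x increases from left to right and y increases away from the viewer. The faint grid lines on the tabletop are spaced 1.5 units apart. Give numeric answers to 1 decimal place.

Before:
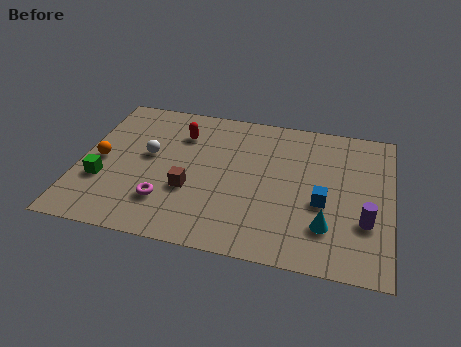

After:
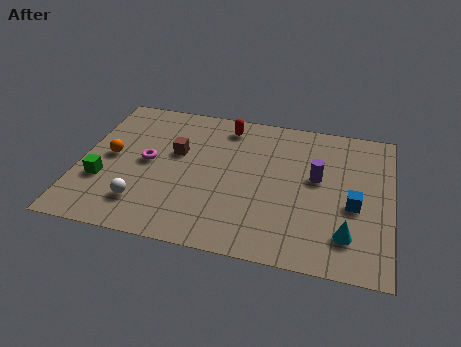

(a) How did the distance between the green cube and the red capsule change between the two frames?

+1.9

Before: roughly 4.5 units apart; after: 6.4. That's 1.9 units further apart.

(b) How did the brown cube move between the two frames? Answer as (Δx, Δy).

(-0.7, 2.1)

From the two frames, the brown cube sits at roughly (4.5, 3.1) before and (3.8, 5.2) after.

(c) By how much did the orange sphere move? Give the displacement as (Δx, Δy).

(0.4, 0.3)

The orange sphere started near (0.8, 4.1) and ended near (1.2, 4.4).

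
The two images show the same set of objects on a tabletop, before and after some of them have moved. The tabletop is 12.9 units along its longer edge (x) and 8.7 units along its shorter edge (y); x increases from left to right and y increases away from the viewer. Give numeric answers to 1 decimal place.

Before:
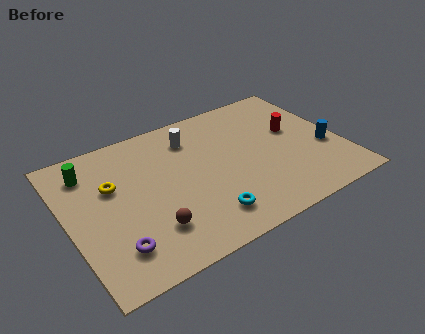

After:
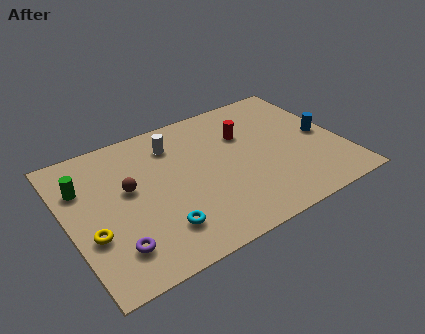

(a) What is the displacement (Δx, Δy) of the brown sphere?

(-0.6, 2.8)

The brown sphere started near (3.5, 2.2) and ended near (2.9, 5.0).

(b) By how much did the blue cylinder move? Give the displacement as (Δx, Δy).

(0.0, 0.9)

The blue cylinder was at about (12.1, 3.3) and moved to about (12.1, 4.2).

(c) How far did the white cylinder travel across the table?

0.9

The white cylinder was near (6.2, 6.8) before and (5.3, 6.8) after, so it travelled √(0.9² + 0.0²) ≈ 0.9 units.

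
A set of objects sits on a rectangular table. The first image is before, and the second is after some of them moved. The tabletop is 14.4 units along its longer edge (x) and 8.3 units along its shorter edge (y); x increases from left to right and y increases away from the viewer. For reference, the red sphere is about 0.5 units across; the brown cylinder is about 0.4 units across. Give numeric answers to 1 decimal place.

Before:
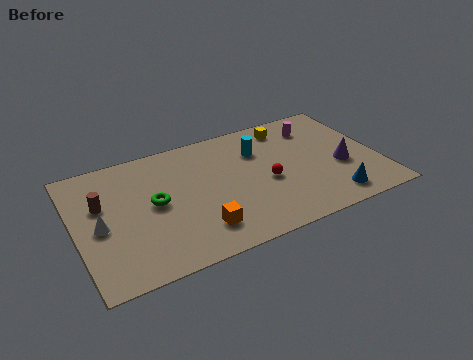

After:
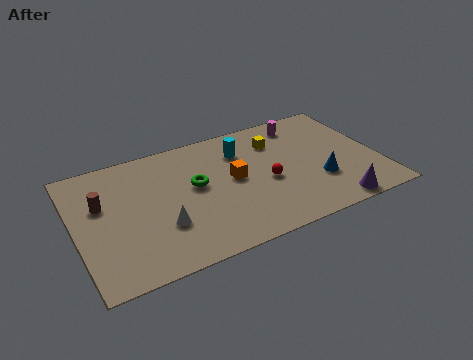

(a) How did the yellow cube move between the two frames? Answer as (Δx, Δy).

(-0.7, -0.8)

From the two frames, the yellow cube sits at roughly (10.5, 7.0) before and (9.8, 6.2) after.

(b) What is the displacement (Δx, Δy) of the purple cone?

(-0.8, -2.5)

The purple cone was at about (12.6, 3.3) and moved to about (11.8, 0.8).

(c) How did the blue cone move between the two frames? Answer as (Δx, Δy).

(-0.4, 1.4)

The blue cone was at about (11.8, 1.3) and moved to about (11.4, 2.7).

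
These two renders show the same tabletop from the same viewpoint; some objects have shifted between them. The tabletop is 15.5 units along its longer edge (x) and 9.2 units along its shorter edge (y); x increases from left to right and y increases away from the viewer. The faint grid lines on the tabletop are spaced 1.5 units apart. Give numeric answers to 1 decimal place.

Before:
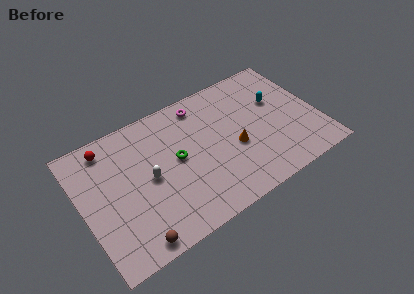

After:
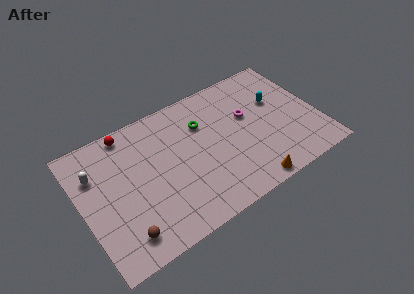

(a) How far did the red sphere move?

1.5

The red sphere moved from about (2.1, 7.9) to (3.5, 8.3), a distance of √(1.4² + 0.4²) ≈ 1.5.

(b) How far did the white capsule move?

3.8

The white capsule moved from about (4.3, 4.5) to (1.1, 6.5), a distance of √(3.2² + 2.0²) ≈ 3.8.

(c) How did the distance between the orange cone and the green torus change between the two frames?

+2.2

The distance was about 3.9 in the first image and 6.1 in the second, so they moved 2.2 units further apart.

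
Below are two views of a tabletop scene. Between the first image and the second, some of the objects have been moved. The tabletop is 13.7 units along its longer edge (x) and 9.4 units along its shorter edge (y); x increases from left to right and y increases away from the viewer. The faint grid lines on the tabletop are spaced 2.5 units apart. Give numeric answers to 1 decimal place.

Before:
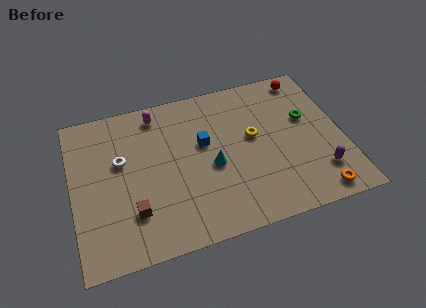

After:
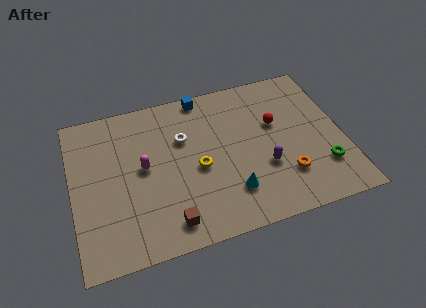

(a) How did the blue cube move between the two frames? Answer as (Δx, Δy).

(0.2, 3.0)

The blue cube was at about (6.7, 5.6) and moved to about (6.9, 8.6).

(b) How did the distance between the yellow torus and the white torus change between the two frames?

-4.6

The distance was about 6.7 in the first image and 2.1 in the second, so they moved 4.6 units closer together.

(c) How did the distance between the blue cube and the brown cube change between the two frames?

+2.7

The distance was about 4.9 in the first image and 7.6 in the second, so they moved 2.7 units further apart.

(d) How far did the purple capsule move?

2.9

From (12.3, 2.2) to (9.6, 3.3), the purple capsule covered √(2.7² + 1.1²) ≈ 2.9 units.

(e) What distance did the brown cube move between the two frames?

2.0

The brown cube moved from about (2.9, 2.5) to (4.6, 1.4), a distance of √(1.7² + 1.1²) ≈ 2.0.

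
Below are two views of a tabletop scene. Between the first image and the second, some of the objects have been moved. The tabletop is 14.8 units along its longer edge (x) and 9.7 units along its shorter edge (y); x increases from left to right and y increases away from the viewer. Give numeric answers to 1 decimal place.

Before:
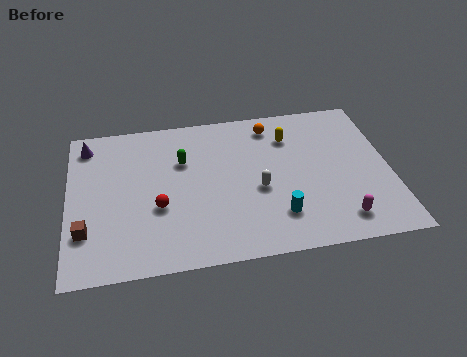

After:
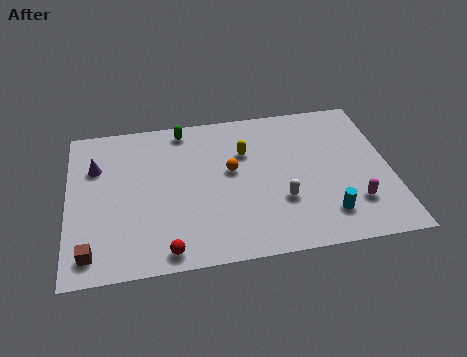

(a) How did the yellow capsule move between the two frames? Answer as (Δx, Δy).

(-2.1, -0.7)

The yellow capsule was at about (10.3, 7.3) and moved to about (8.2, 6.6).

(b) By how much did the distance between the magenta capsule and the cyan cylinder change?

-1.5

Before: roughly 2.9 units apart; after: 1.4. That's 1.5 units closer together.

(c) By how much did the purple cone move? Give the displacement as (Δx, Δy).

(0.4, -1.5)

The purple cone was at about (0.9, 8.2) and moved to about (1.3, 6.7).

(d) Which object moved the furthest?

the orange sphere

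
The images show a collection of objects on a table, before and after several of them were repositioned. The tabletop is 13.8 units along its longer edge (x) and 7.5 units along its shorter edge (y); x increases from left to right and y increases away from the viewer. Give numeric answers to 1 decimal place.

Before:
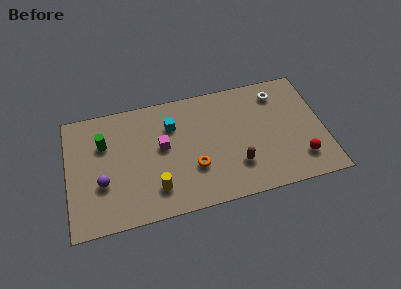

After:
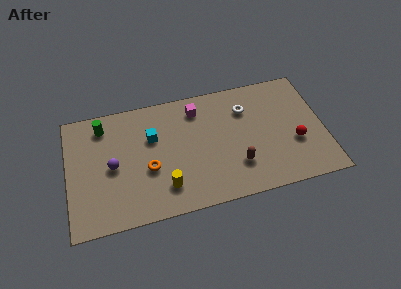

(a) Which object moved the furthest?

the magenta cube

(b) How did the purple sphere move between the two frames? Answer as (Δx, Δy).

(0.6, 0.9)

The purple sphere started near (1.8, 2.7) and ended near (2.4, 3.6).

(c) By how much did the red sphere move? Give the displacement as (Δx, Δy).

(-0.2, 1.1)

The red sphere was at about (12.4, 1.7) and moved to about (12.2, 2.8).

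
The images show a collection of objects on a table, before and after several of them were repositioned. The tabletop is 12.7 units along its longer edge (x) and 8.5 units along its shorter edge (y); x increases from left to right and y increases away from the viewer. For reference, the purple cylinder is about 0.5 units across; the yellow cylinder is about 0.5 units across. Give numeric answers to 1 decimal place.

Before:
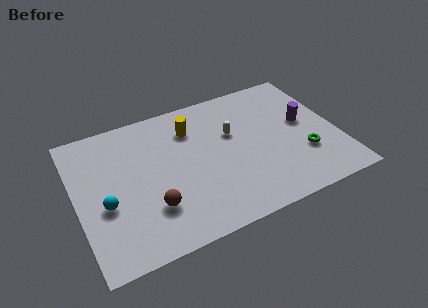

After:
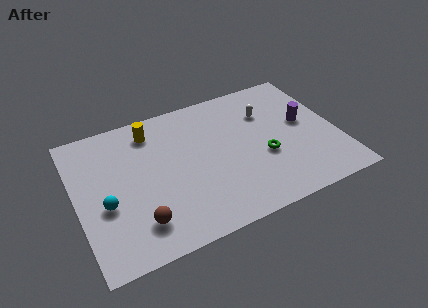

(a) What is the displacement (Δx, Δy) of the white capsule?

(1.8, 0.7)

The white capsule started near (7.7, 5.3) and ended near (9.5, 6.0).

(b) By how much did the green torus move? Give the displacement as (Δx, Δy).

(-1.9, 0.6)

The green torus was at about (10.9, 2.7) and moved to about (9.0, 3.3).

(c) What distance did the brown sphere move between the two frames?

0.9

The brown sphere was near (3.4, 2.4) before and (2.7, 1.8) after, so it travelled √(0.7² + 0.6²) ≈ 0.9 units.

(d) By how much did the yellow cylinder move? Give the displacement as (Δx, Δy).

(-1.9, 0.6)

The yellow cylinder started near (5.8, 6.4) and ended near (3.9, 7.0).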